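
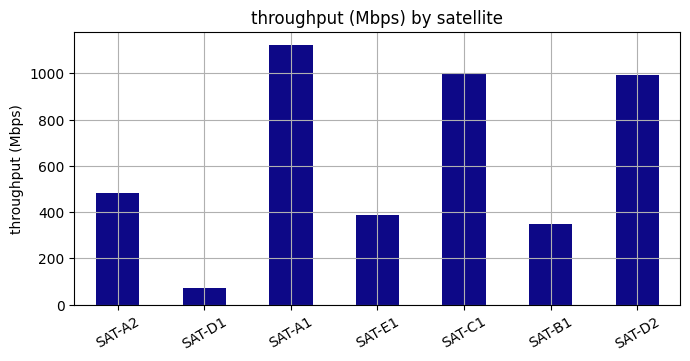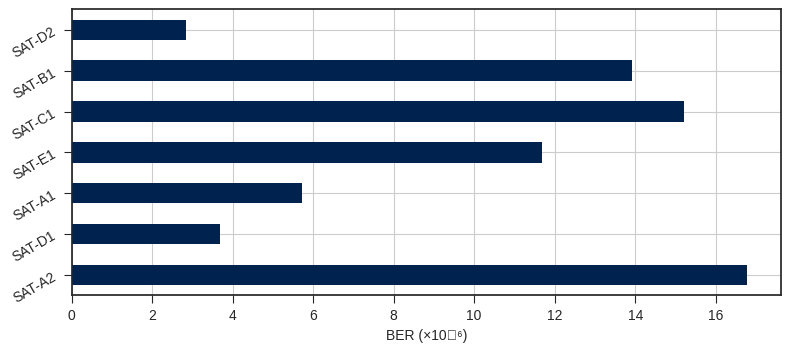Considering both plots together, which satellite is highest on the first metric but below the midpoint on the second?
SAT-A1

Chart 2 median BER (×10⁻⁶) ≈ 12; below-median satellites: SAT-D1, SAT-A1, SAT-D2. Among those, SAT-A1 has the highest throughput (Mbps) (≈ 1200).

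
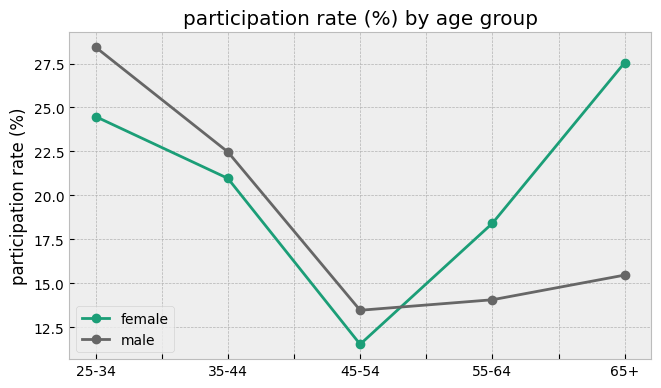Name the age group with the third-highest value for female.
35-44

Top 4 for female: 65+ ≈ 28, 25-34 ≈ 24, 35-44 ≈ 20, 55-64 ≈ 18.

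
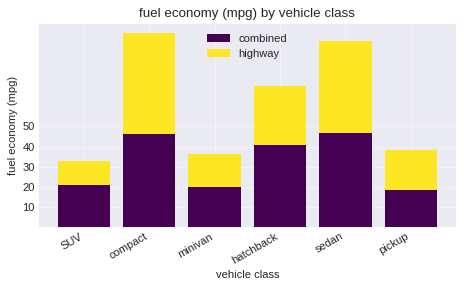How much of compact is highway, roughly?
highway top ≈ 100, bottom ≈ 50; segment ≈ 50.

≈ 50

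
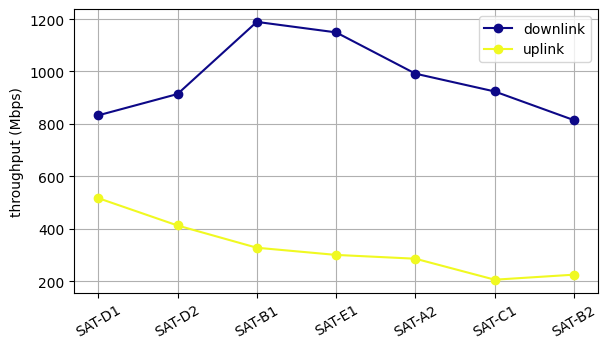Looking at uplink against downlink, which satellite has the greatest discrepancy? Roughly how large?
SAT-B1, ≈ 900 Mbps

SAT-B1: uplink ≈ 300, downlink ≈ 1200 → gap ≈ 900. Next-largest (SAT-E1) is only ≈ 800.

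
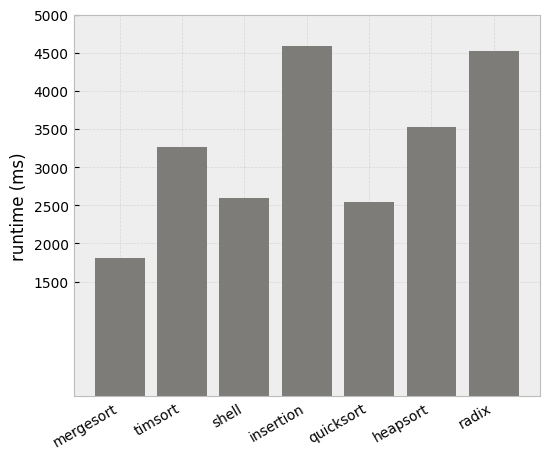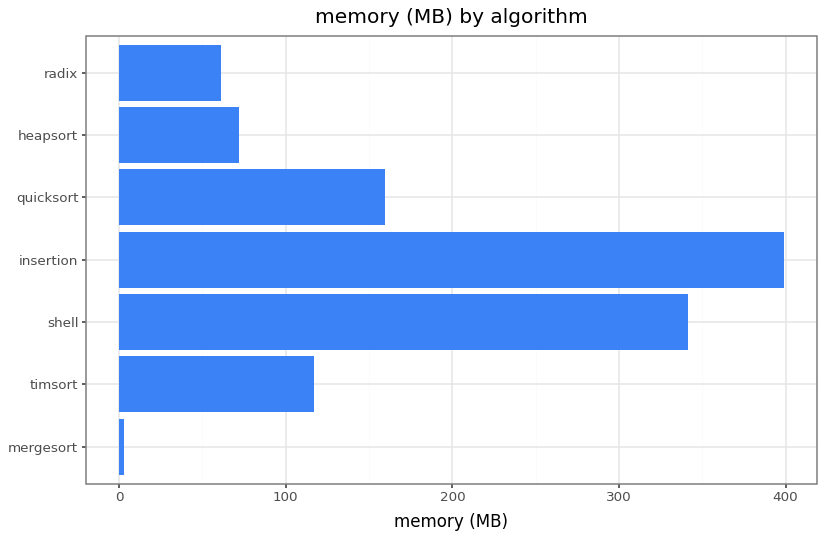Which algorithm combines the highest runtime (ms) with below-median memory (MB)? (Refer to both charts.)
radix

Chart 2 median memory (MB) ≈ 100; below-median algorithms: mergesort, heapsort, radix. Among those, radix has the highest runtime (ms) (≈ 4500).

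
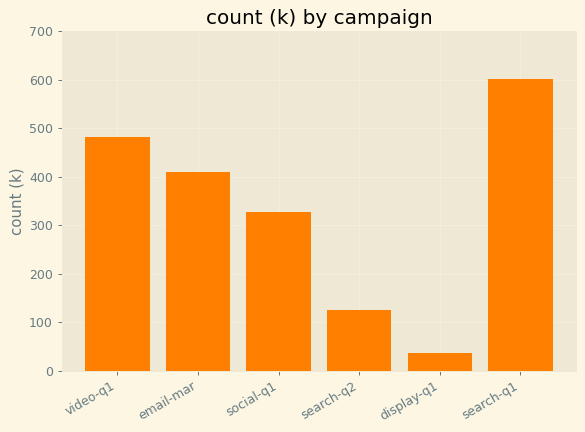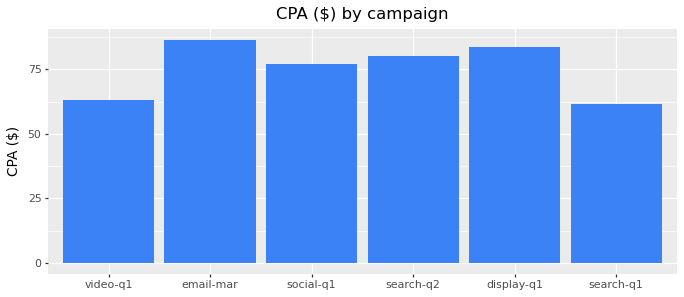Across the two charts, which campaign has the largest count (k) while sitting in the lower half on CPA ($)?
Chart 2 median CPA ($) ≈ 80; below-median campaigns: video-q1, social-q1, search-q1. Among those, search-q1 has the highest count (k) (≈ 600).

search-q1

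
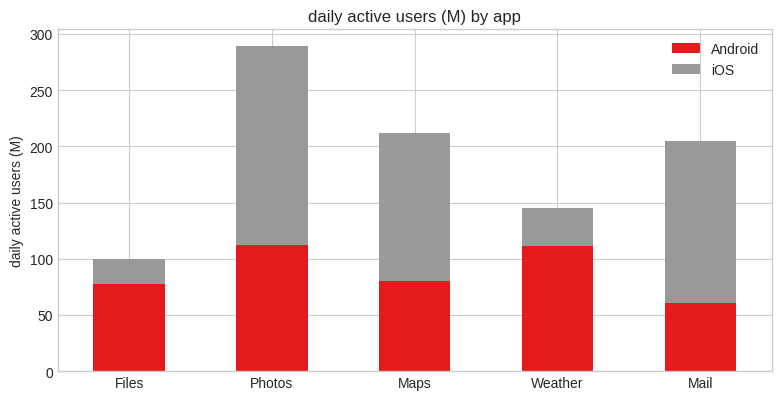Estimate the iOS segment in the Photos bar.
≈ 175

iOS top ≈ 300, bottom ≈ 125; segment ≈ 175.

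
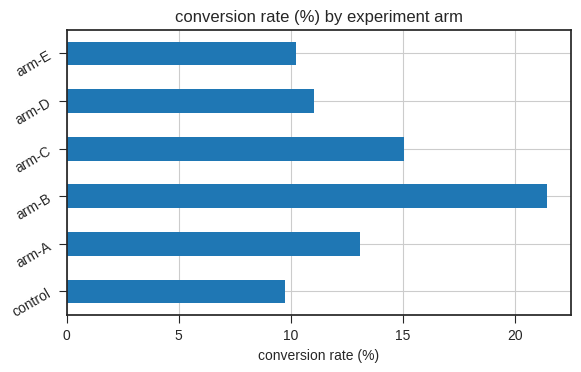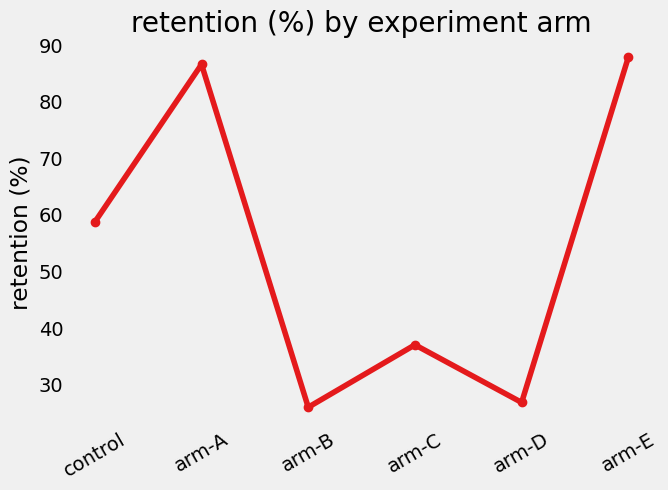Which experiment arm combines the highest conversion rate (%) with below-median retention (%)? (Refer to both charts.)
Chart 2 median retention (%) ≈ 50; below-median experiment arms: arm-B, arm-C, arm-D. Among those, arm-B has the highest conversion rate (%) (≈ 22).

arm-B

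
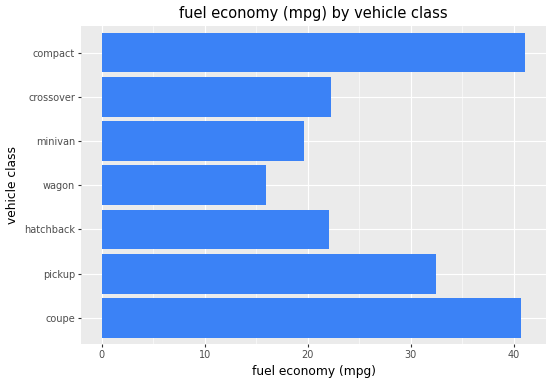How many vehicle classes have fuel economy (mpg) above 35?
2

Above 35: coupe, compact.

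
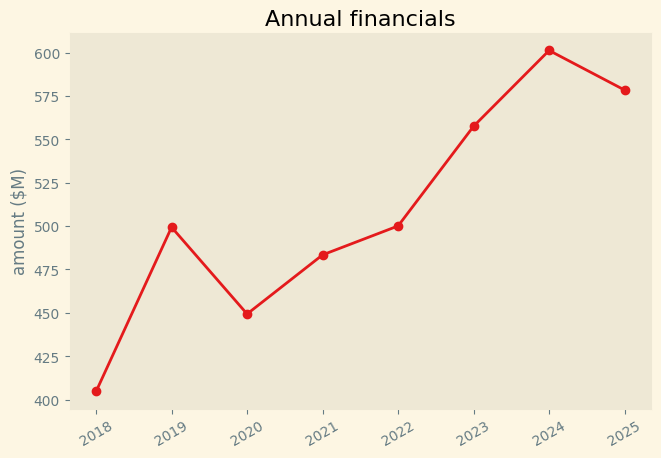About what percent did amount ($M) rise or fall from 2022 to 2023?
2022 ≈ 500, 2023 ≈ 560; (560 − 500) / 500 ≈ +12%.

≈ +12%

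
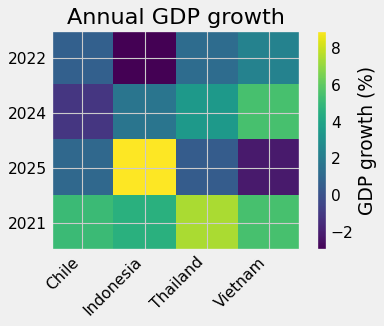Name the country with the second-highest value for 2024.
Top 3 for 2024: Vietnam ≈ 5, Thailand ≈ 3, Indonesia ≈ 2.

Thailand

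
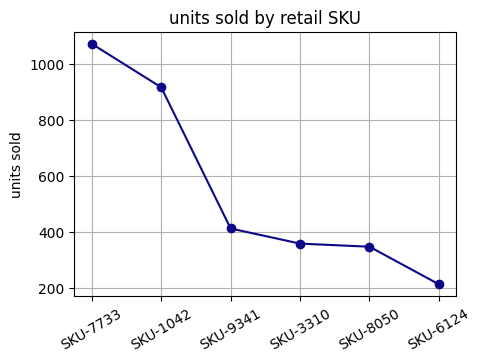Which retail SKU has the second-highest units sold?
Top 3: SKU-7733 ≈ 1100, SKU-1042 ≈ 900, SKU-9341 ≈ 400.

SKU-1042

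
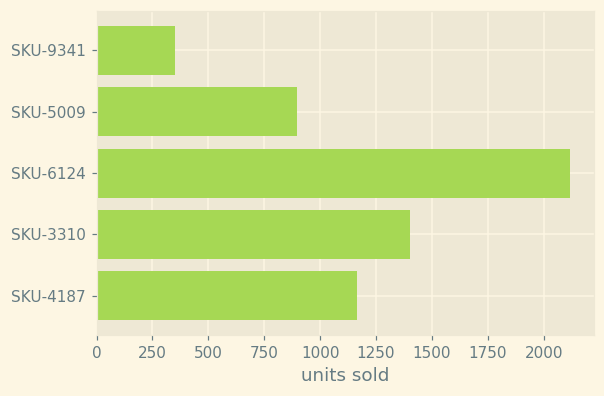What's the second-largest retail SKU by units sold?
Top 3: SKU-6124 ≈ 2200, SKU-3310 ≈ 1400, SKU-4187 ≈ 1200.

SKU-3310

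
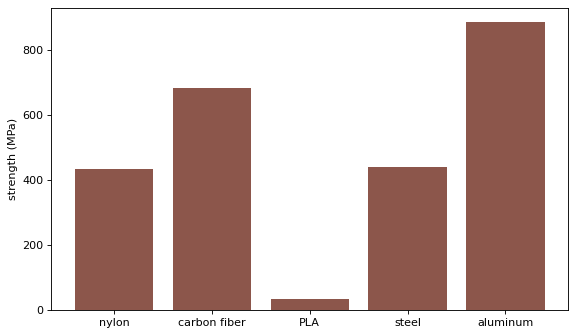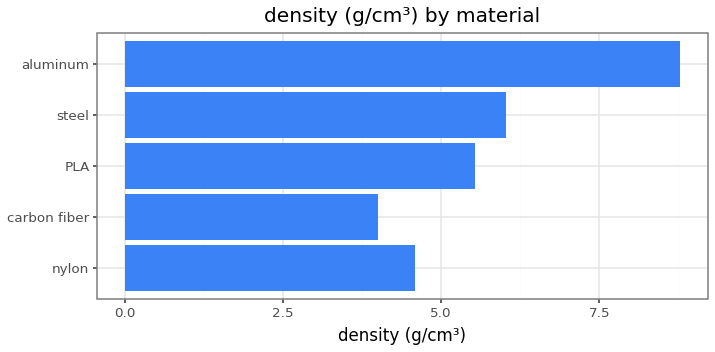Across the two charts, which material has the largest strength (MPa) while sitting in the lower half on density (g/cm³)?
carbon fiber

Chart 2 median density (g/cm³) ≈ 6; below-median materials: nylon, carbon fiber. Among those, carbon fiber has the highest strength (MPa) (≈ 700).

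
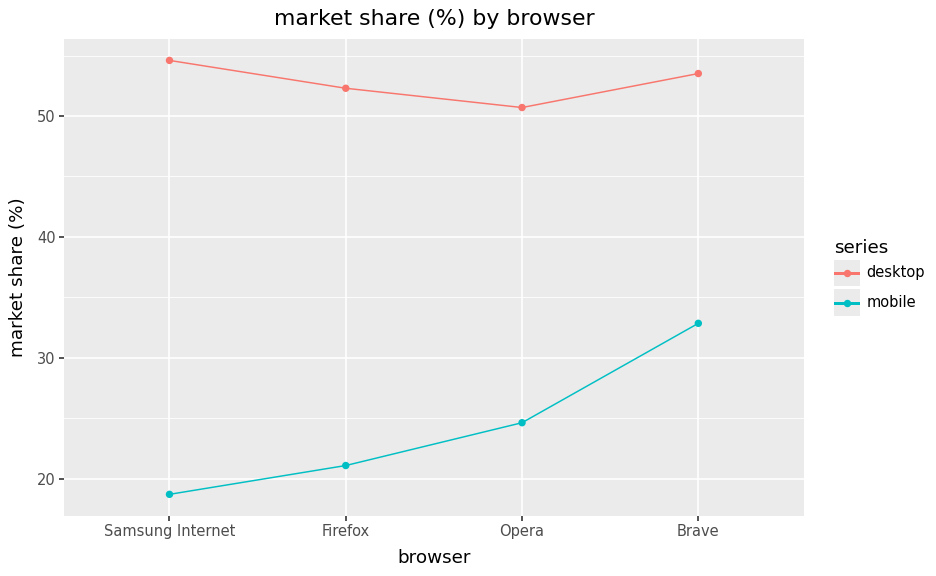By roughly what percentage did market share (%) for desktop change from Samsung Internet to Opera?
Samsung Internet ≈ 55, Opera ≈ 50; (50 − 55) / 55 ≈ -9.1%.

≈ -9.1%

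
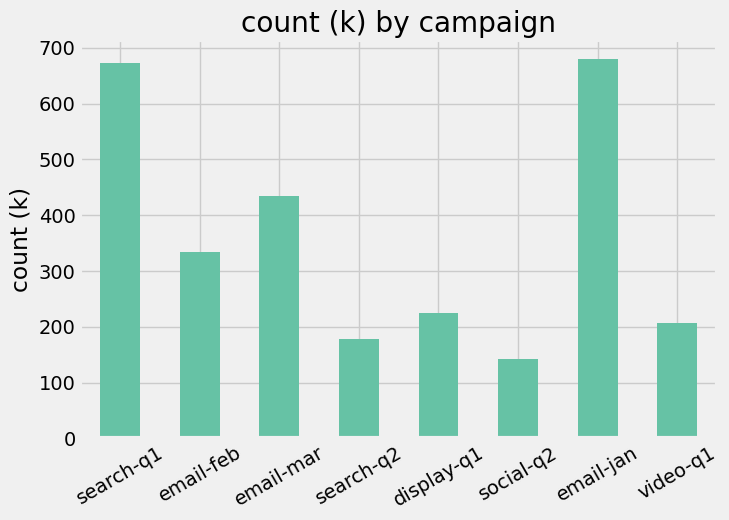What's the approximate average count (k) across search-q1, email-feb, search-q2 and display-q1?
≈ 350

(700 + 300 + 200 + 200) / 4 ≈ 350.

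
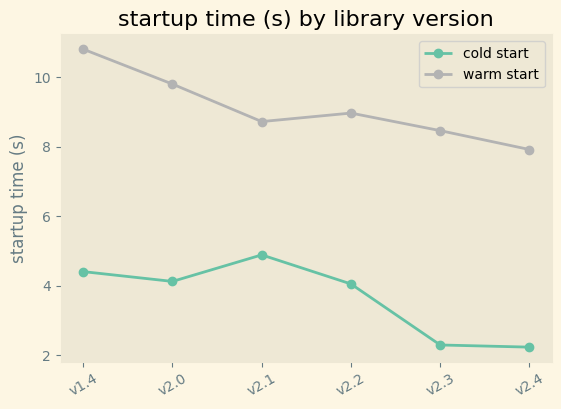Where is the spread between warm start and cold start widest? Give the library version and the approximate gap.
v1.4, ≈ 7 s

v1.4: warm start ≈ 11, cold start ≈ 4 → gap ≈ 7. Next-largest (v2.3) is only ≈ 6.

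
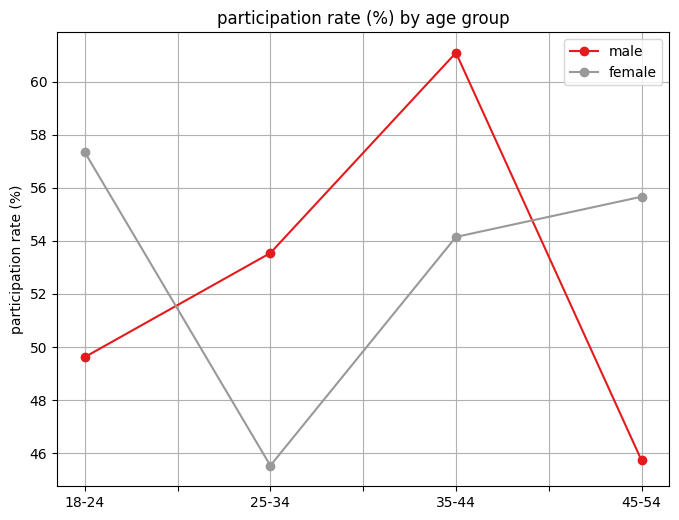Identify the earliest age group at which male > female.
25-34

18-24: male ≈ 50 vs female ≈ 58 (not yet); 25-34: male ≈ 54 vs female ≈ 46 (first crossover).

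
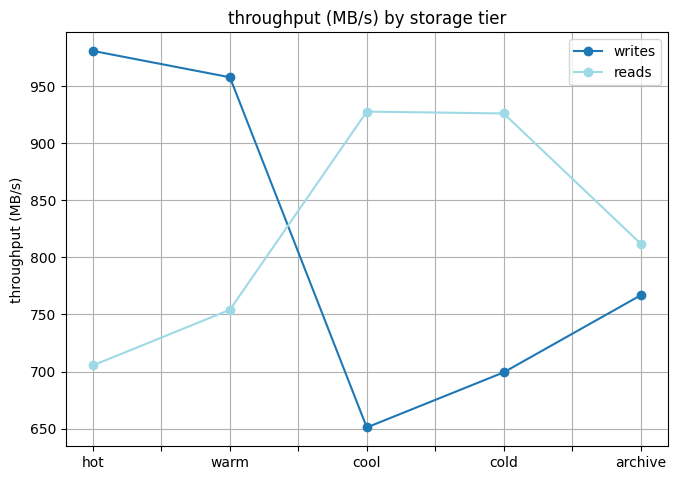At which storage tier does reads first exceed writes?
warm: reads ≈ 750 vs writes ≈ 950 (not yet); cool: reads ≈ 950 vs writes ≈ 650 (first crossover).

cool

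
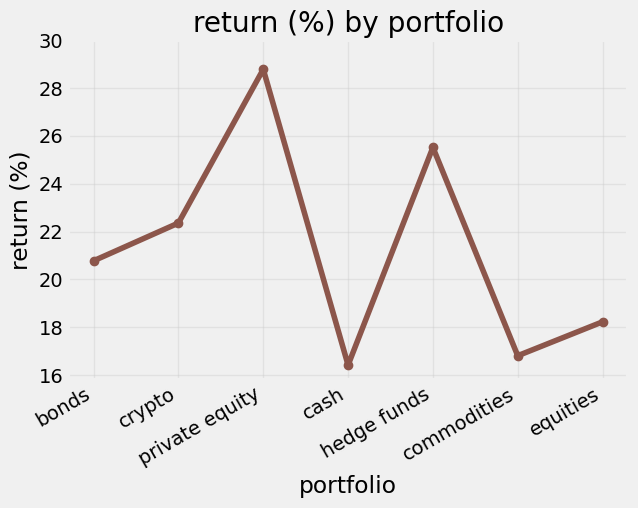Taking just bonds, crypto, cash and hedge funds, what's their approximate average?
(20 + 22 + 16 + 26) / 4 ≈ 21.

≈ 21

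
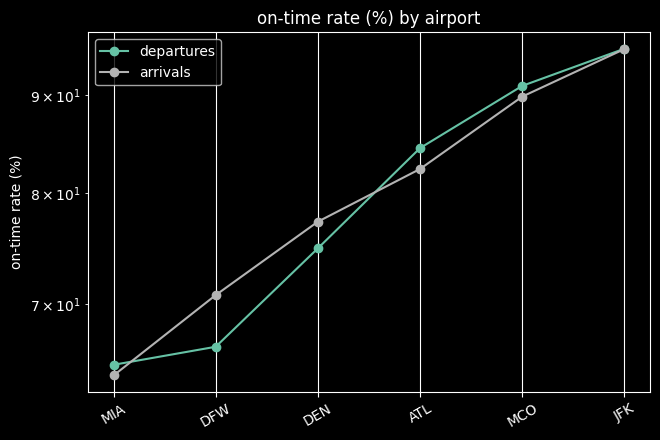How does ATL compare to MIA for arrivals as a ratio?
ATL ≈ 80, MIA ≈ 65; 80/65 ≈ 1.23.

≈ 1.23×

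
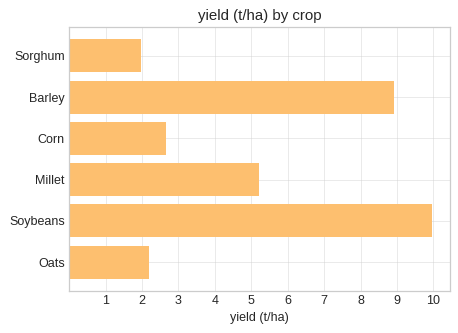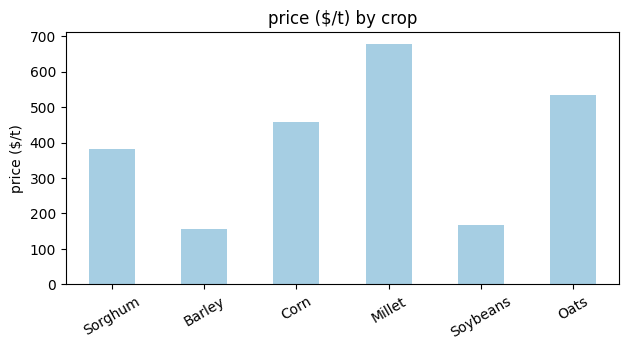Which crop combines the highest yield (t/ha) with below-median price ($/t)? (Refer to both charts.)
Soybeans

Chart 2 median price ($/t) ≈ 400; below-median crops: Sorghum, Barley, Soybeans. Among those, Soybeans has the highest yield (t/ha) (≈ 10).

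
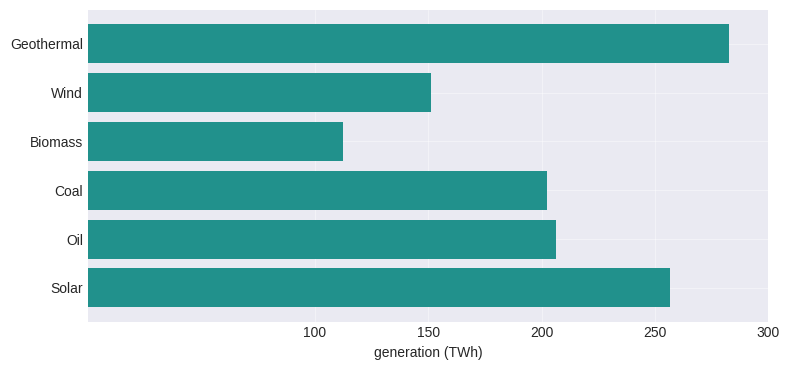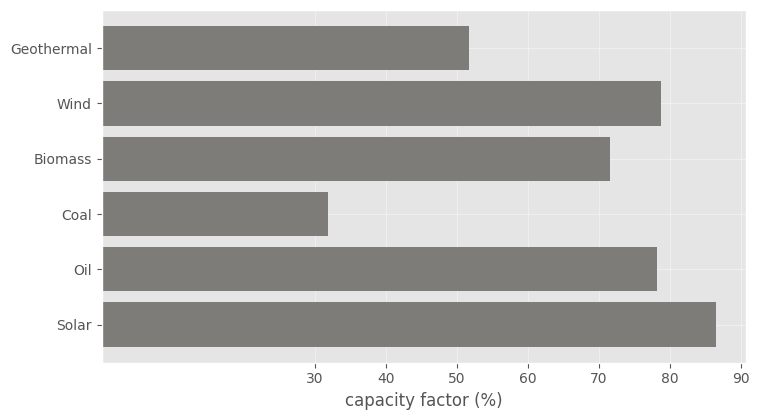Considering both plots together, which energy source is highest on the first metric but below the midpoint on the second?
Geothermal

Chart 2 median capacity factor (%) ≈ 70; below-median energy sources: Geothermal, Biomass, Coal. Among those, Geothermal has the highest generation (TWh) (≈ 300).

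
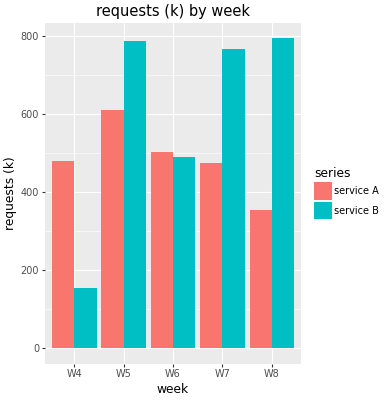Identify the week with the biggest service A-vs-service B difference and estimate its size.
W8, ≈ 400 k

W8: service A ≈ 400, service B ≈ 800 → gap ≈ 400. Next-largest (W4) is only ≈ 300.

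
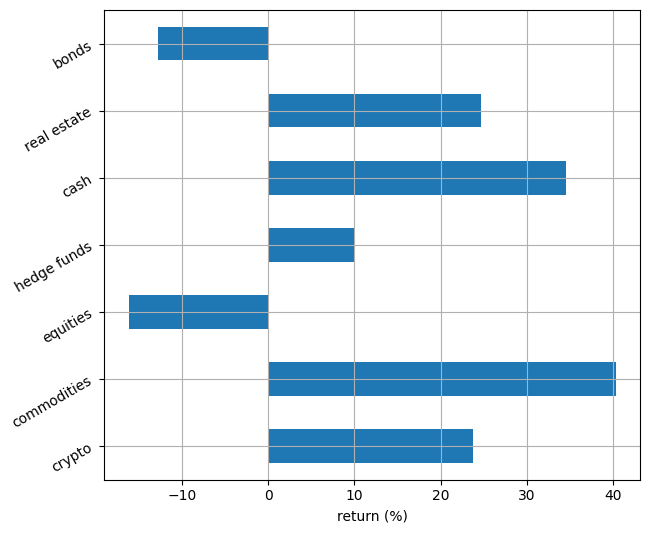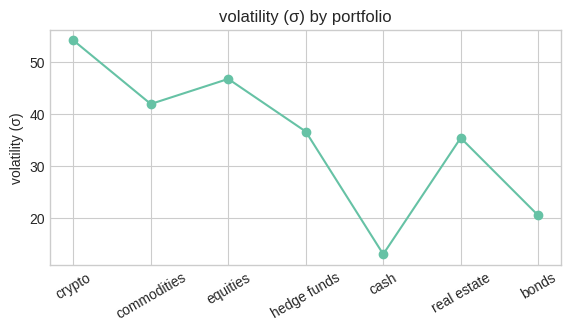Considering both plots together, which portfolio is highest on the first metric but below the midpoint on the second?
Chart 2 median volatility (σ) ≈ 35; below-median portfolios: cash, real estate, bonds. Among those, cash has the highest return (%) (≈ 35).

cash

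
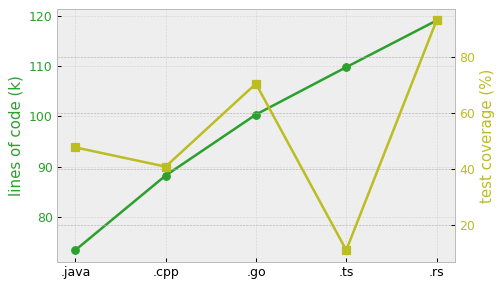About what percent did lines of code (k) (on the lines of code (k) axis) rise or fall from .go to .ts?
.go ≈ 100, .ts ≈ 110; (110 − 100) / 100 ≈ +10%.

≈ +10%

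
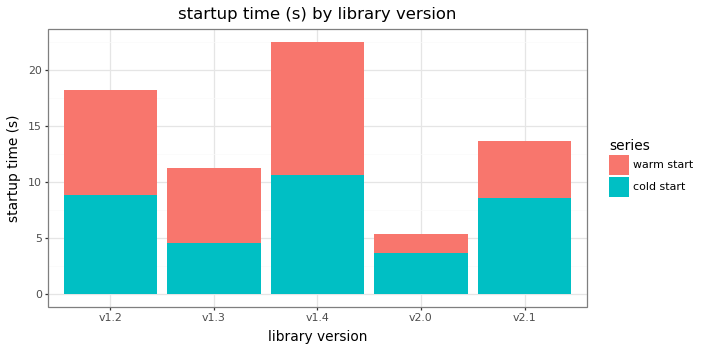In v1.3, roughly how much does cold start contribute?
≈ 4

cold start top ≈ 4, bottom ≈ 0; segment ≈ 4.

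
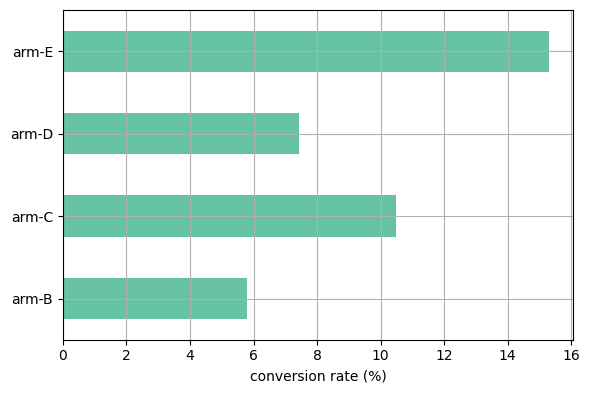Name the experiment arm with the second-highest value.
Top 3: arm-E ≈ 16, arm-C ≈ 10, arm-D ≈ 8.

arm-C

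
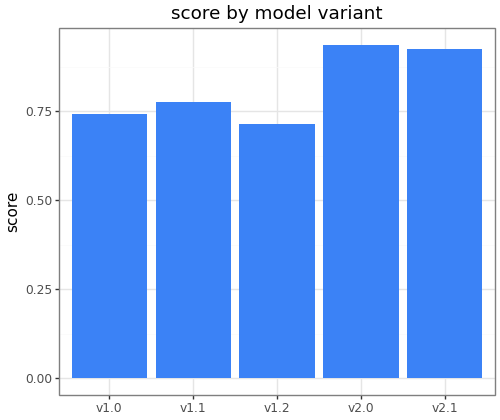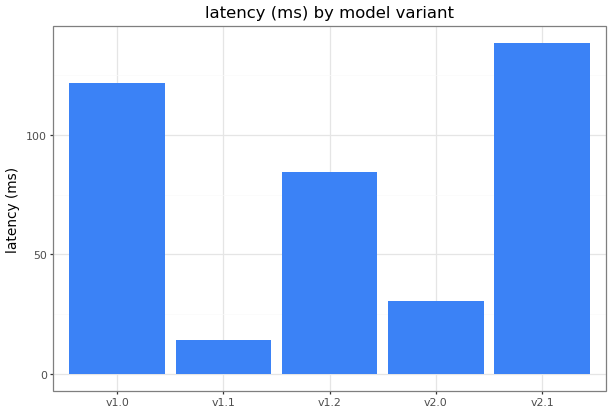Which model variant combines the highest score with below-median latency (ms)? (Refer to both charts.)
v2.0

Chart 2 median latency (ms) ≈ 80; below-median model variants: v1.1, v2.0. Among those, v2.0 has the highest score (≈ 0.9).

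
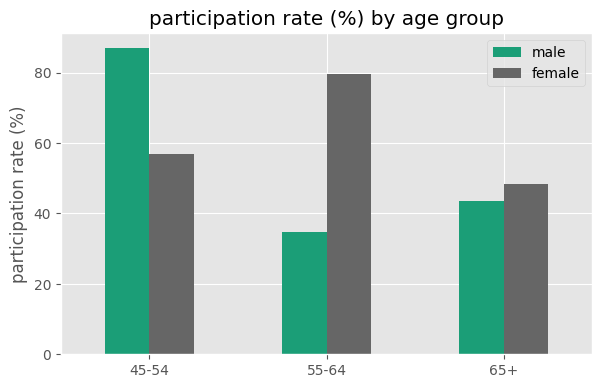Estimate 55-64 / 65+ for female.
55-64 ≈ 80, 65+ ≈ 50; 80/50 ≈ 1.6.

≈ 1.6×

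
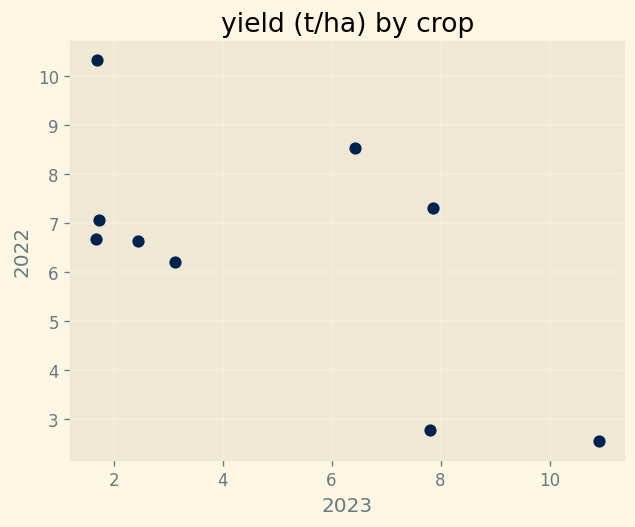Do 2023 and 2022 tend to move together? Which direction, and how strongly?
Points are negatively correlated; moderate (|r| ≈ 0.6).

negative, moderate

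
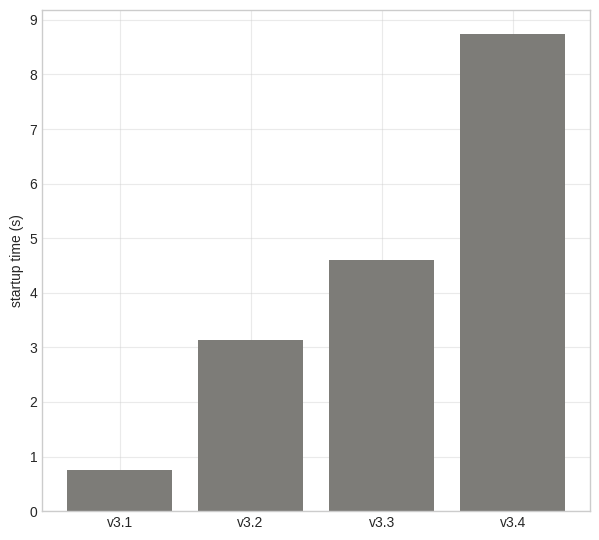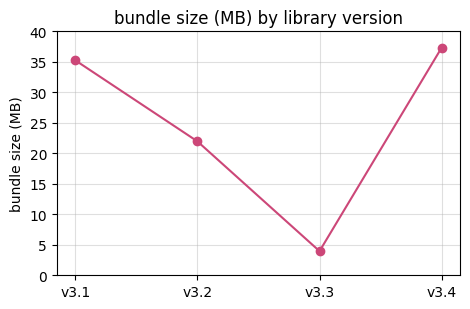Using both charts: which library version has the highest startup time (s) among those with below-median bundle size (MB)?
v3.3

Chart 2 median bundle size (MB) ≈ 30; below-median library versions: v3.2, v3.3. Among those, v3.3 has the highest startup time (s) (≈ 5).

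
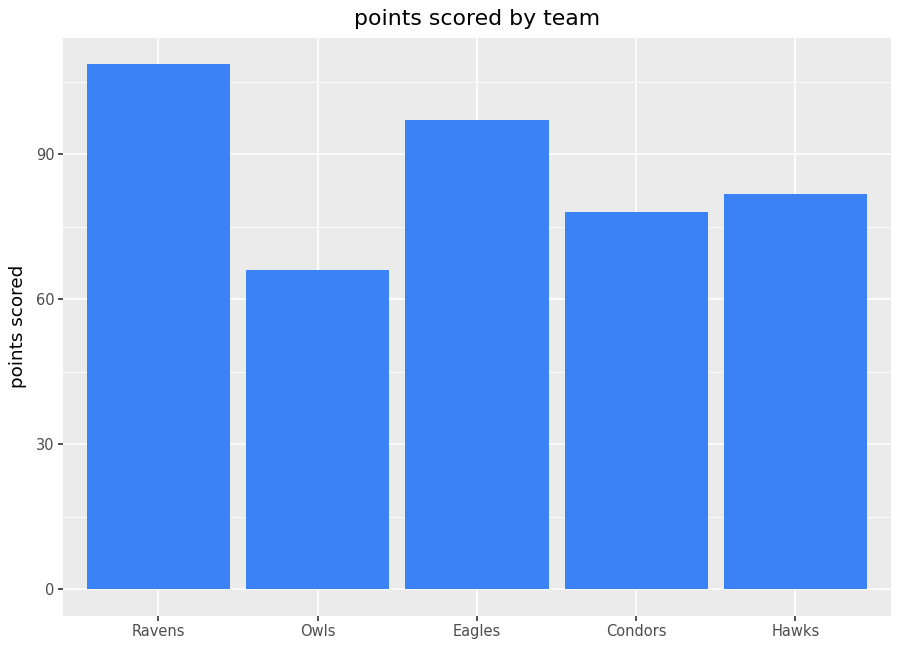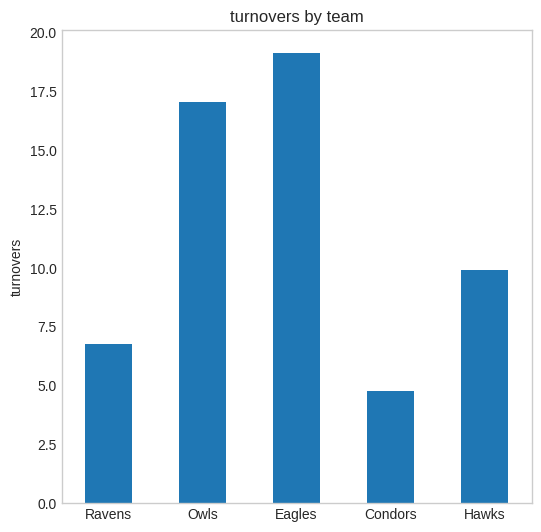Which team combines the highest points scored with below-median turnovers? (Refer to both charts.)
Chart 2 median turnovers ≈ 10; below-median teams: Ravens, Condors. Among those, Ravens has the highest points scored (≈ 110).

Ravens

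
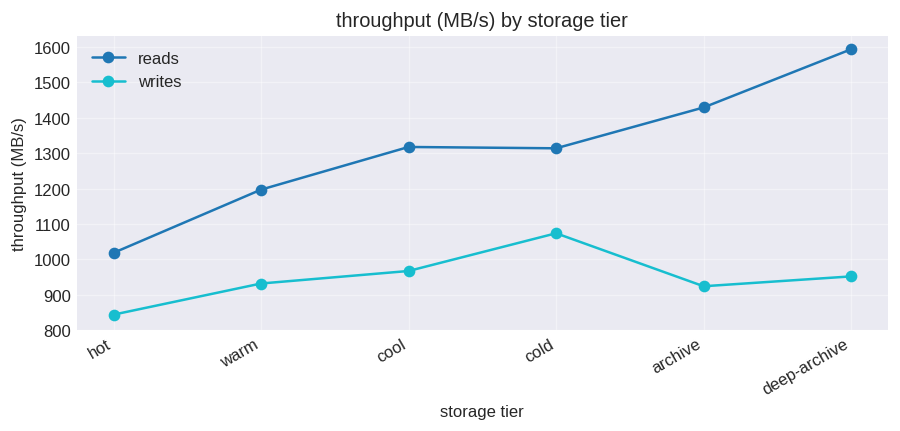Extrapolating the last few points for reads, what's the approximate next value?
≈ 1750

Last three: 1300, 1400, 1600 → slope ≈ 150/step → next ≈ 1750.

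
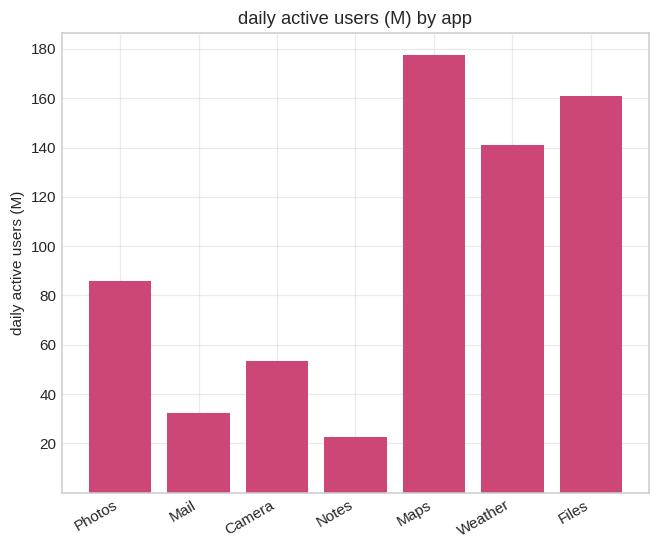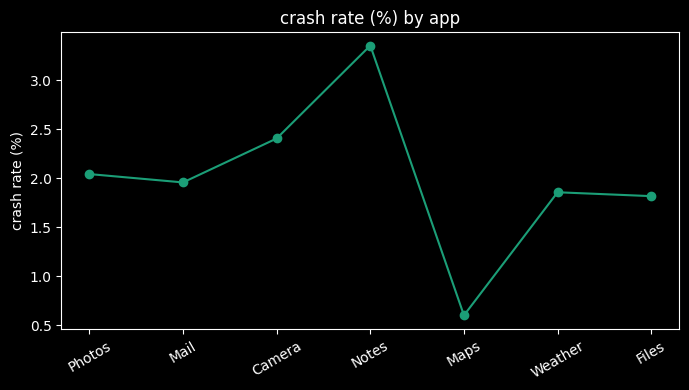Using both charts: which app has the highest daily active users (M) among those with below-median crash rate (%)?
Maps

Chart 2 median crash rate (%) ≈ 2; below-median apps: Maps, Weather, Files. Among those, Maps has the highest daily active users (M) (≈ 180).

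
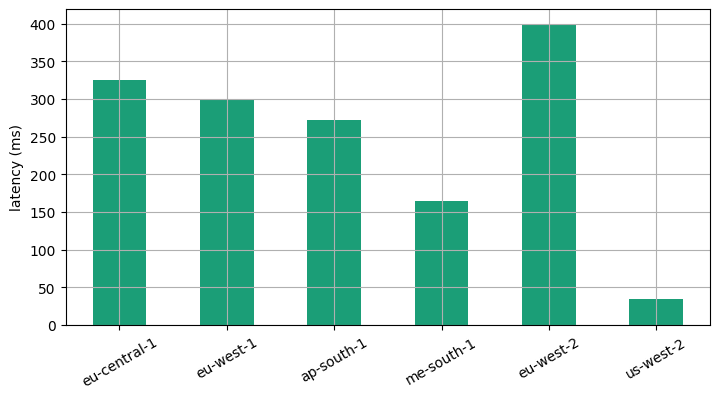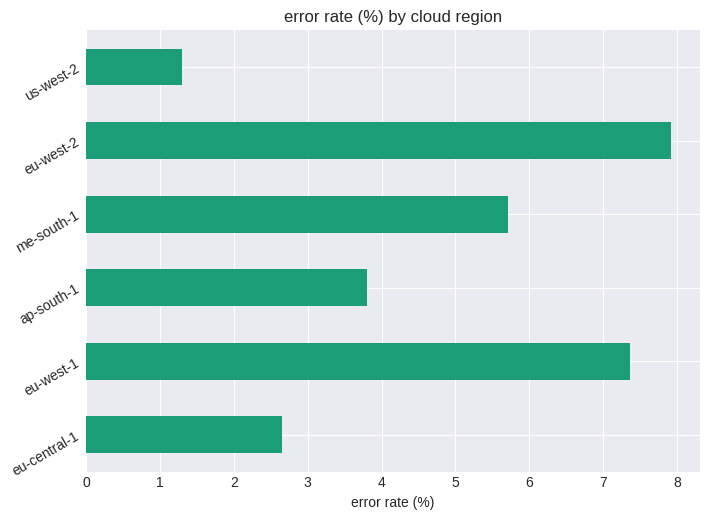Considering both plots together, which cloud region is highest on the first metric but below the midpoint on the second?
eu-central-1

Chart 2 median error rate (%) ≈ 5; below-median cloud regions: eu-central-1, ap-south-1, us-west-2. Among those, eu-central-1 has the highest latency (ms) (≈ 300).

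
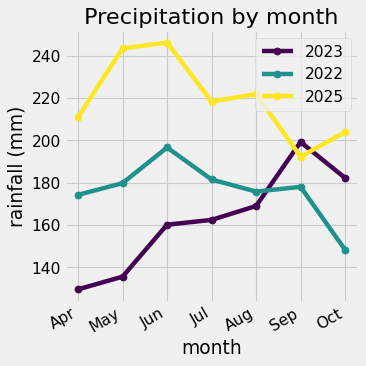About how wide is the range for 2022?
Max Jun ≈ 200, min Oct ≈ 150; range ≈ 50.

≈ 50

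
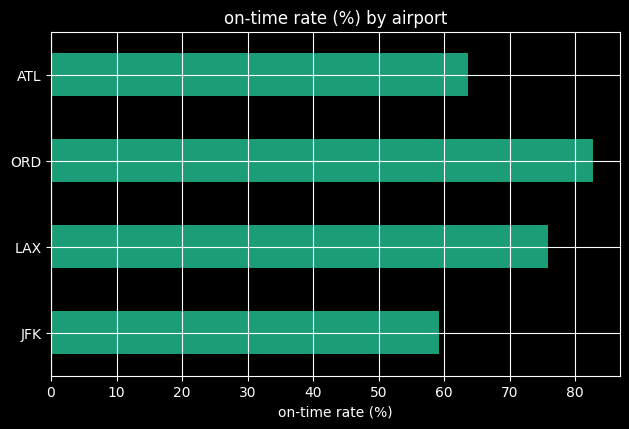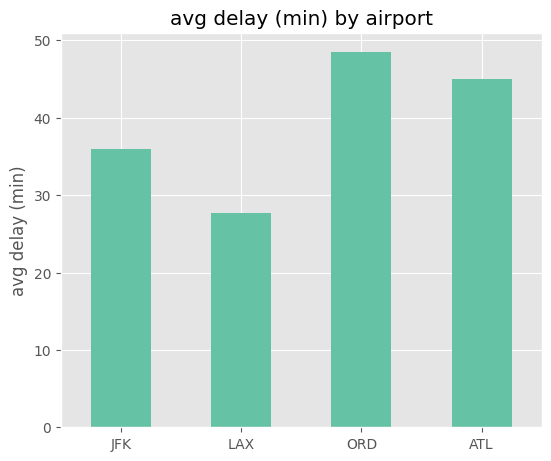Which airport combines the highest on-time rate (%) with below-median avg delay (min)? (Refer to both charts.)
LAX

Chart 2 median avg delay (min) ≈ 40; below-median airports: JFK, LAX. Among those, LAX has the highest on-time rate (%) (≈ 80).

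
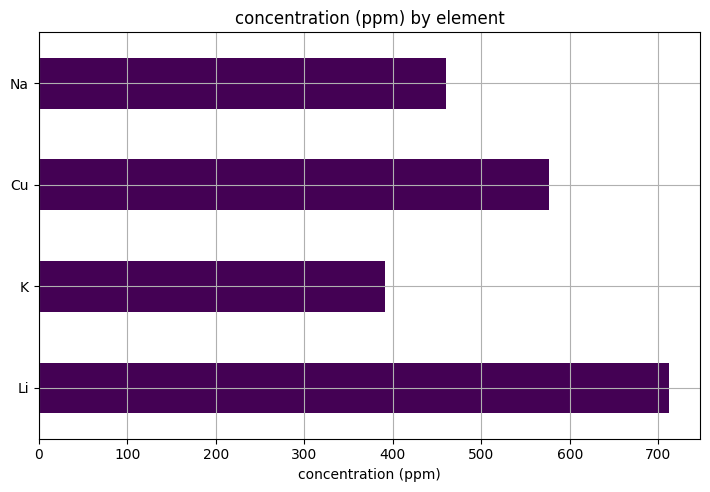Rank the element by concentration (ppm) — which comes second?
Top 3: Li ≈ 700, Cu ≈ 600, Na ≈ 500.

Cu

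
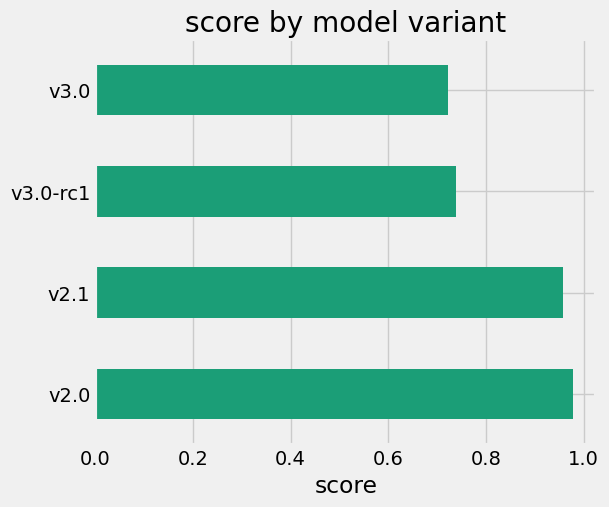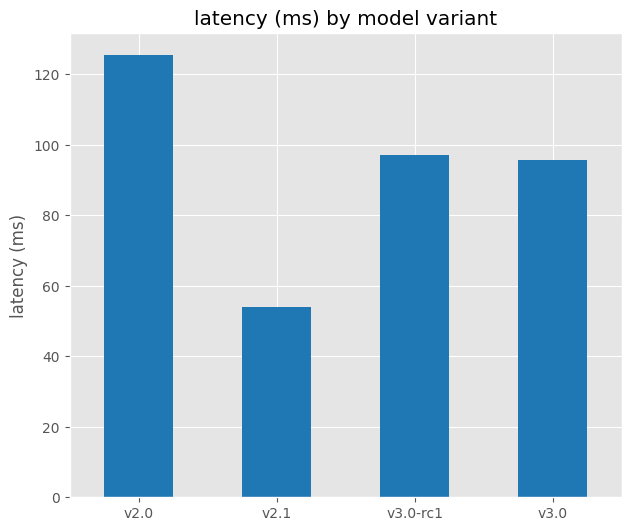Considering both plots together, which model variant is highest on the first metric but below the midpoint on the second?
Chart 2 median latency (ms) ≈ 100; below-median model variants: v2.1, v3.0. Among those, v2.1 has the highest score (≈ 1).

v2.1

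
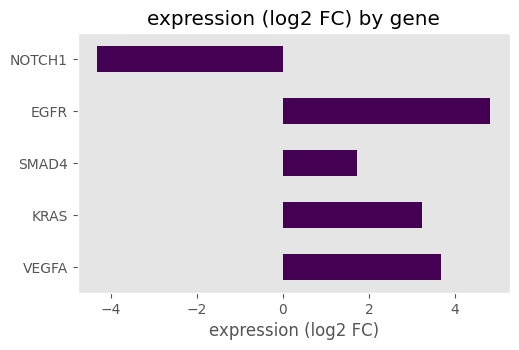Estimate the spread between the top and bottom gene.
Max EGFR ≈ 5, min NOTCH1 ≈ -4; range ≈ 9.

≈ 9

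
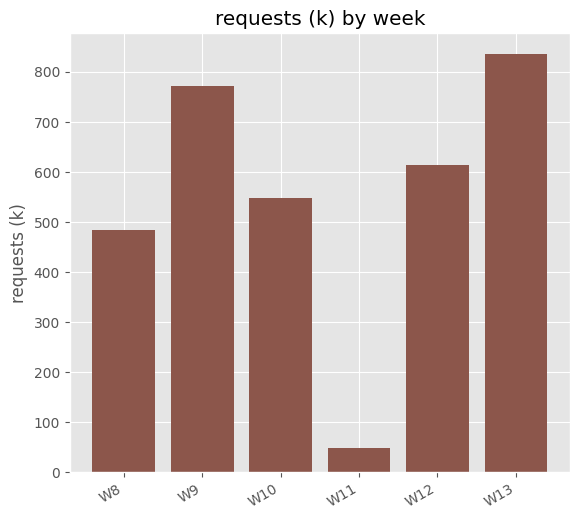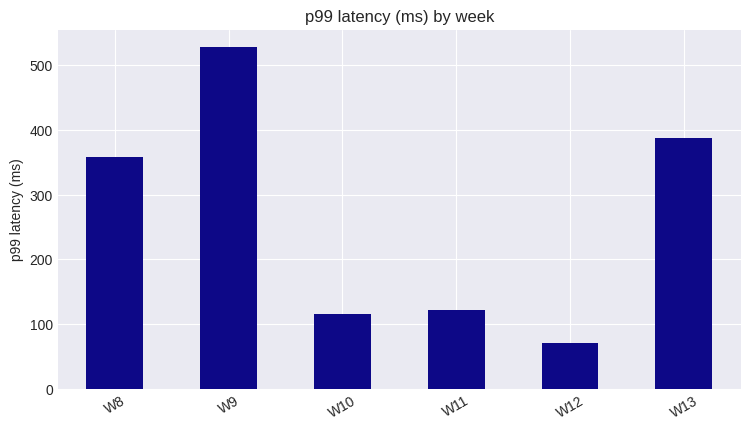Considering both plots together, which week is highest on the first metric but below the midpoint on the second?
Chart 2 median p99 latency (ms) ≈ 250; below-median weeks: W10, W11, W12. Among those, W12 has the highest requests (k) (≈ 600).

W12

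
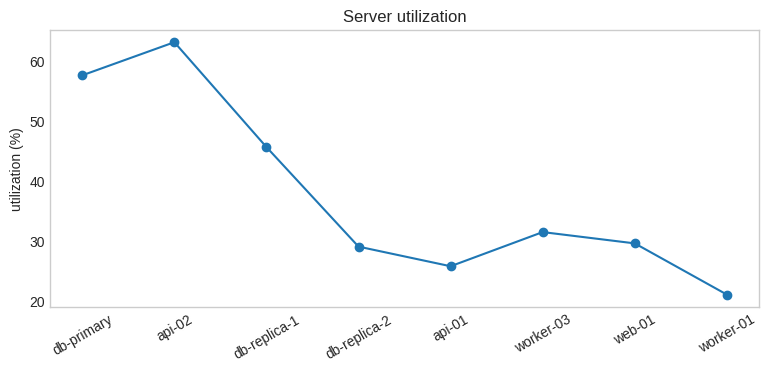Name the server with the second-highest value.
Top 3: api-02 ≈ 65, db-primary ≈ 60, db-replica-1 ≈ 45.

db-primary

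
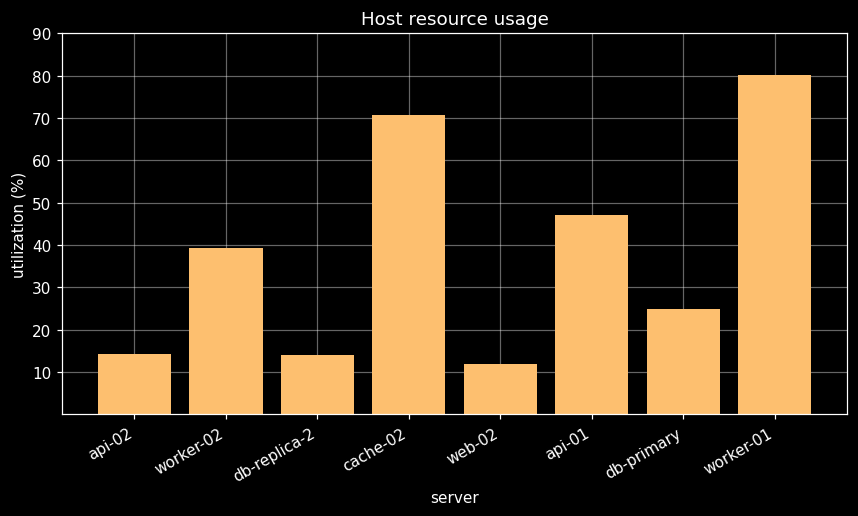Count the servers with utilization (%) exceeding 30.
4

Above 30: worker-02, cache-02, api-01, worker-01.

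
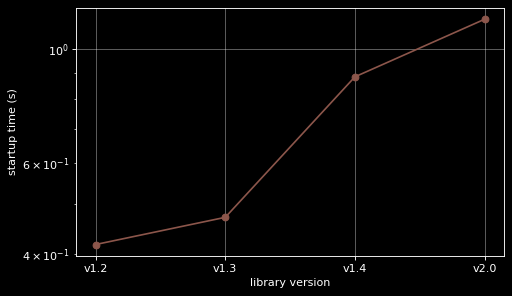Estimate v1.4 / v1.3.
v1.4 ≈ 0.9, v1.3 ≈ 0.5; 0.9/0.5 ≈ 1.8.

≈ 1.8×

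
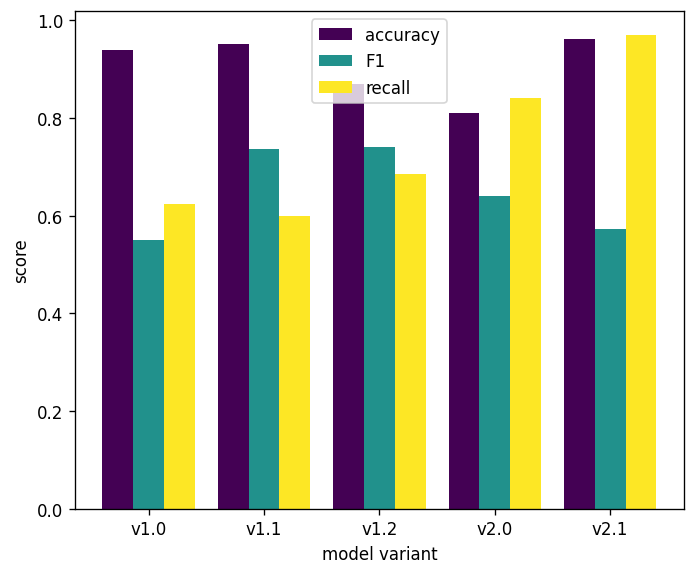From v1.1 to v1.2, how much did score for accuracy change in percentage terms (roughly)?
v1.1 ≈ 1.0, v1.2 ≈ 0.9; (0.9 − 1.0) / 1.0 ≈ -10%.

≈ -10%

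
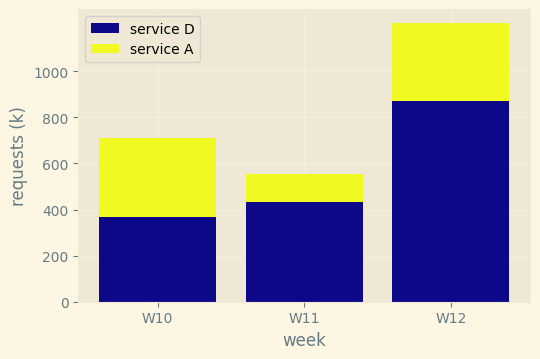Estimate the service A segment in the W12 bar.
service A top ≈ 1200, bottom ≈ 800; segment ≈ 400.

≈ 400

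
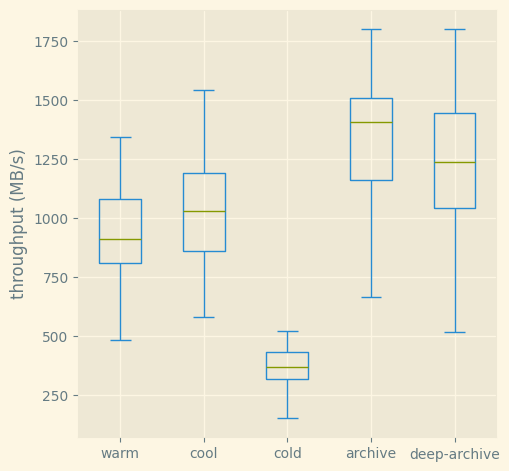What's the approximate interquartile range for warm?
Q3 ≈ 1100, Q1 ≈ 800; IQR ≈ 300.

≈ 300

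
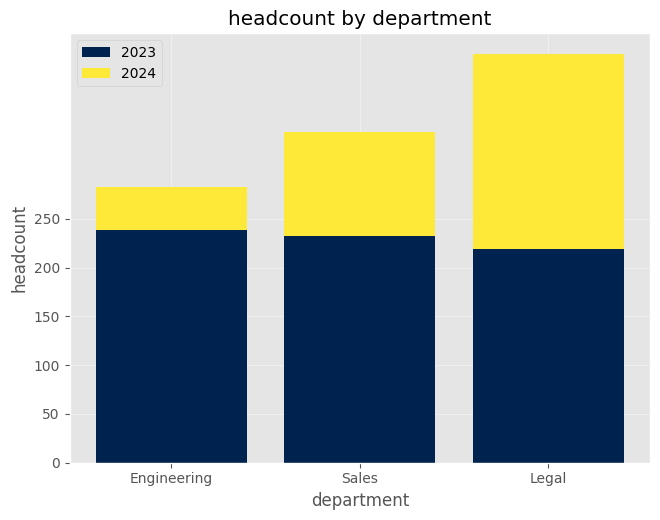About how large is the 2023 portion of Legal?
≈ 200

2023 top ≈ 200, bottom ≈ 0; segment ≈ 200.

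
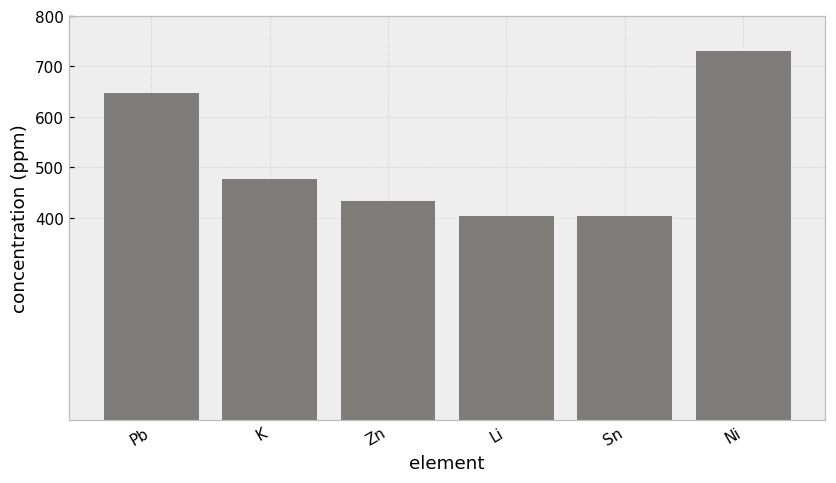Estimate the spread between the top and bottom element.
Max Ni ≈ 700, min Sn ≈ 400; range ≈ 300.

≈ 300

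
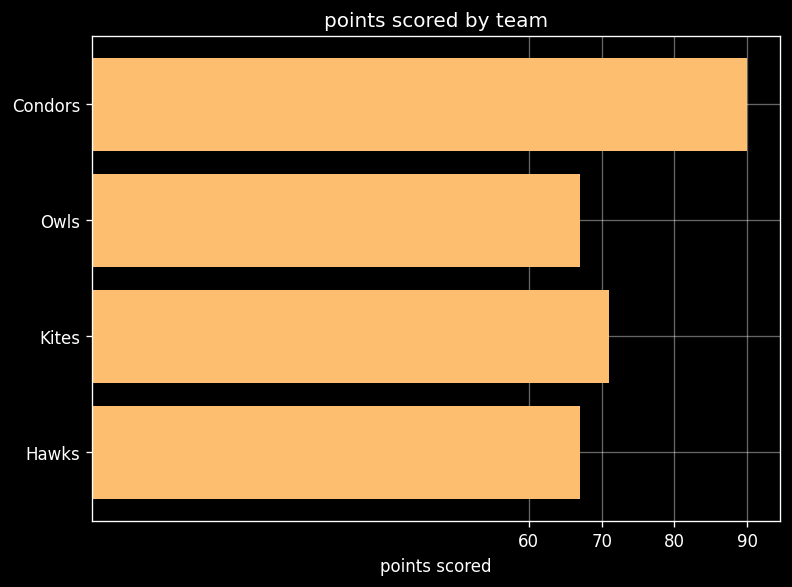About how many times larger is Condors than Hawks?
≈ 1.29×

Condors ≈ 90, Hawks ≈ 70; 90/70 ≈ 1.29.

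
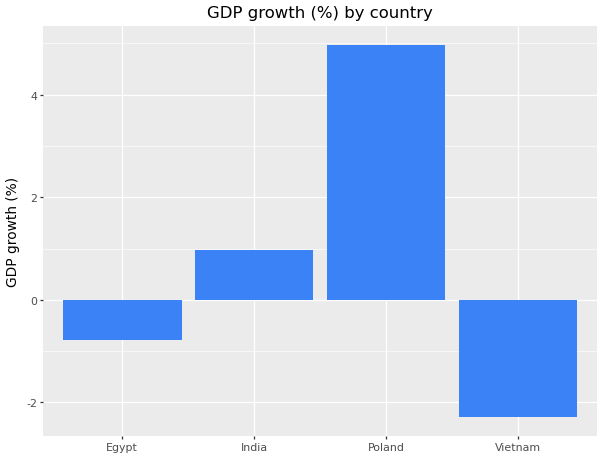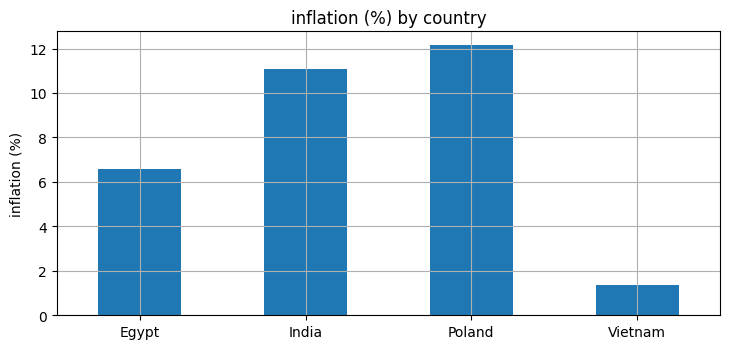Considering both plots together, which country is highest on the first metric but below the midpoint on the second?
Egypt

Chart 2 median inflation (%) ≈ 8; below-median countries: Egypt, Vietnam. Among those, Egypt has the highest GDP growth (%) (≈ -1).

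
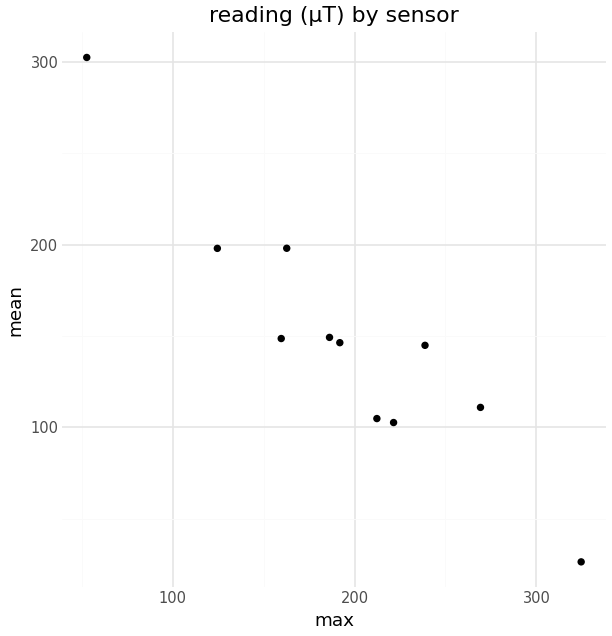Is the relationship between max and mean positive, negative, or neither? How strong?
Points are negatively correlated; strong (|r| ≈ 0.9).

negative, strong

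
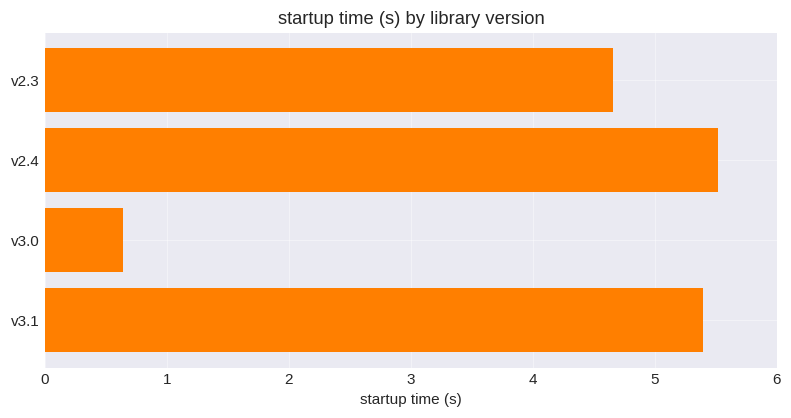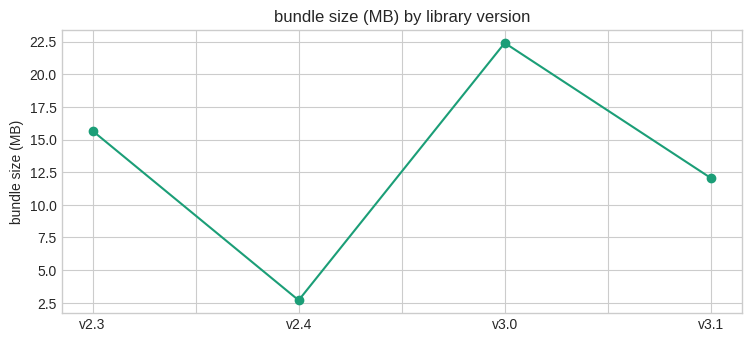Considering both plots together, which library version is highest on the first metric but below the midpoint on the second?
v2.4

Chart 2 median bundle size (MB) ≈ 15; below-median library versions: v2.4, v3.1. Among those, v2.4 has the highest startup time (s) (≈ 6).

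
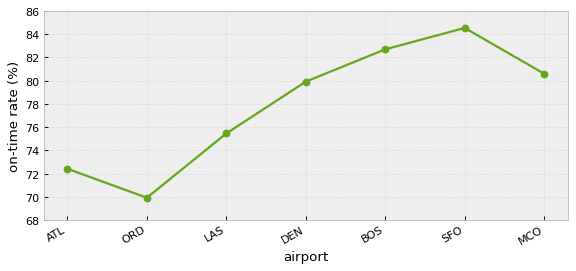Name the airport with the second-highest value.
BOS

Top 3: SFO ≈ 84, BOS ≈ 82, MCO ≈ 80.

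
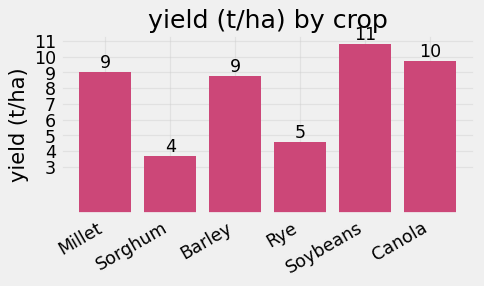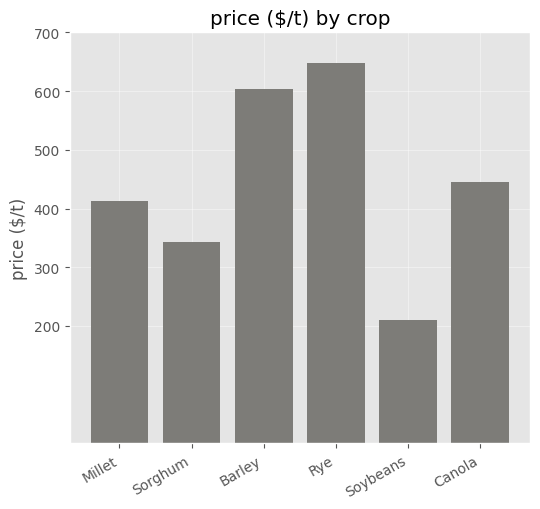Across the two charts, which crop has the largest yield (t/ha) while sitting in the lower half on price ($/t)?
Chart 2 median price ($/t) ≈ 400; below-median crops: Millet, Sorghum, Soybeans. Among those, Soybeans has the highest yield (t/ha) (≈ 11).

Soybeans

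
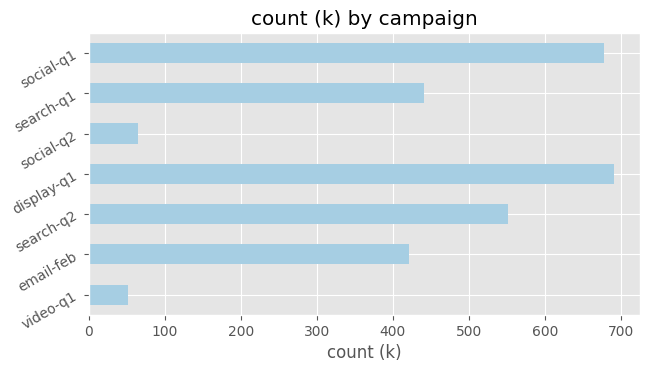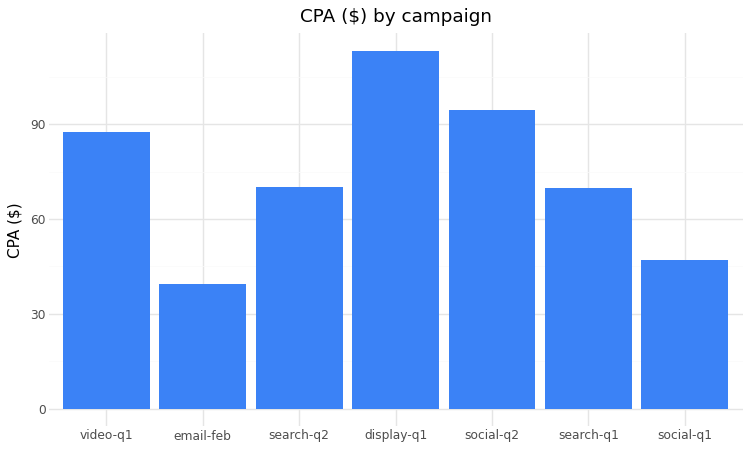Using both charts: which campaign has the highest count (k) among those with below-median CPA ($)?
social-q1

Chart 2 median CPA ($) ≈ 80; below-median campaigns: email-feb, search-q1, social-q1. Among those, social-q1 has the highest count (k) (≈ 700).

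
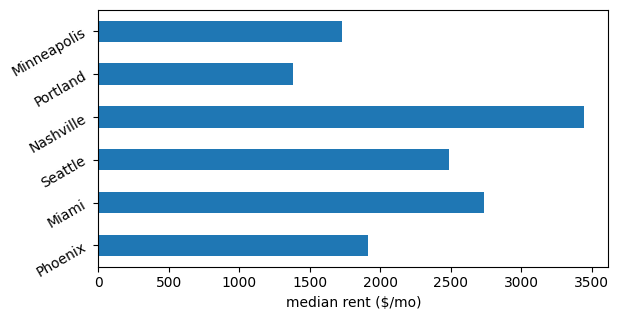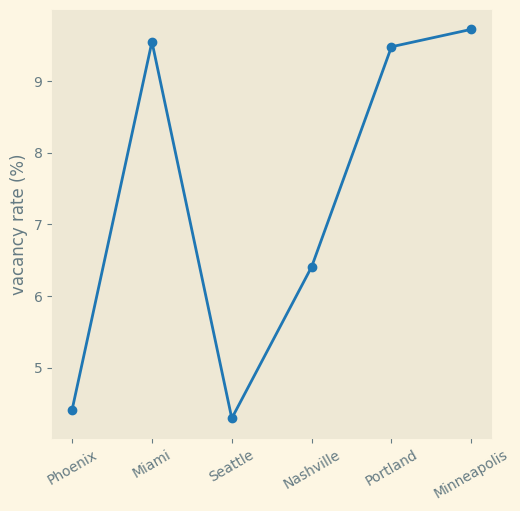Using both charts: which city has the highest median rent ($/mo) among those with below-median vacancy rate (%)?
Nashville

Chart 2 median vacancy rate (%) ≈ 8; below-median cities: Phoenix, Seattle, Nashville. Among those, Nashville has the highest median rent ($/mo) (≈ 3500).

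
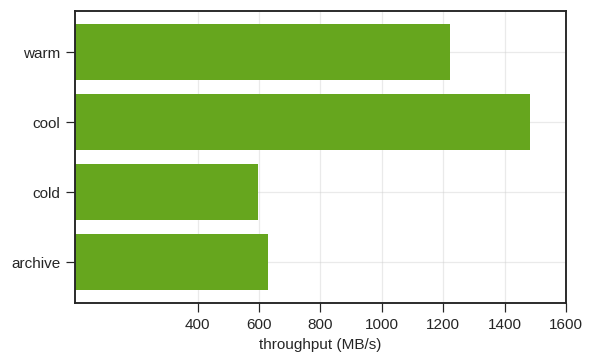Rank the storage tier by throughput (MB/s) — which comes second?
warm

Top 3: cool ≈ 1400, warm ≈ 1200, archive ≈ 600.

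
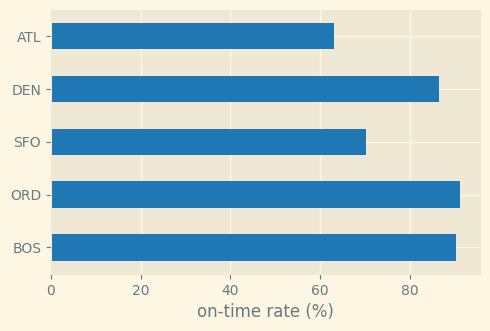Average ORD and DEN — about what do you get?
≈ 90

(90 + 90) / 2 ≈ 90.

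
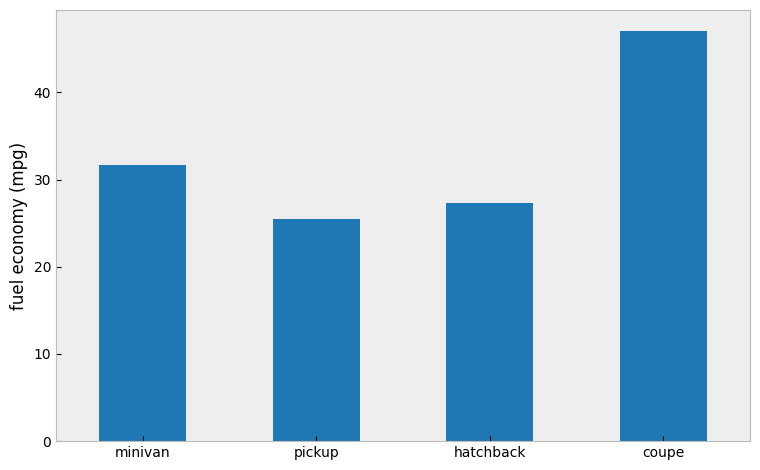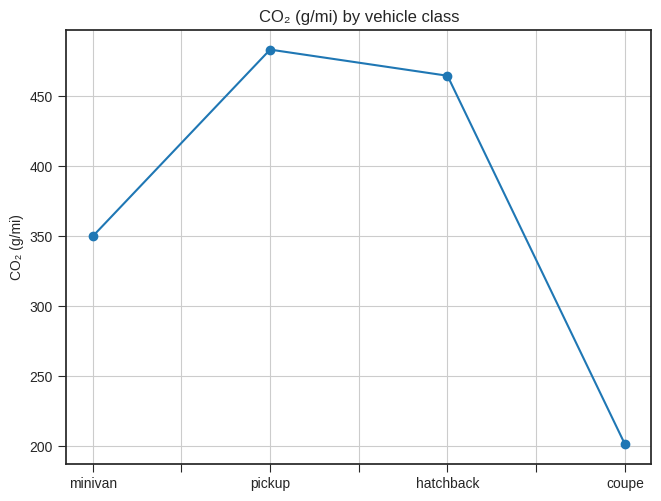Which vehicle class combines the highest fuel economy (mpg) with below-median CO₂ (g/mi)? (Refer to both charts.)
coupe

Chart 2 median CO₂ (g/mi) ≈ 400; below-median vehicle classes: minivan, coupe. Among those, coupe has the highest fuel economy (mpg) (≈ 45).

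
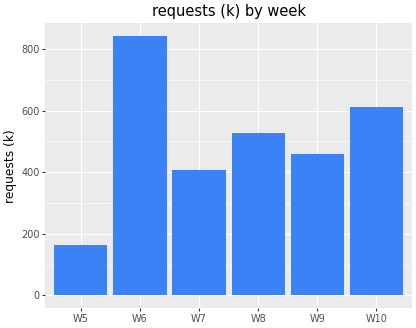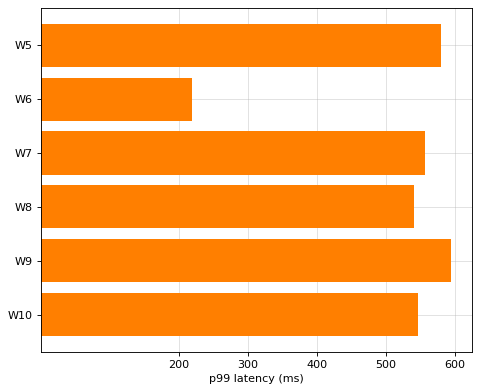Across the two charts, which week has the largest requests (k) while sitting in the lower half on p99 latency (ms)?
Chart 2 median p99 latency (ms) ≈ 600; below-median weeks: W6, W8, W10. Among those, W6 has the highest requests (k) (≈ 800).

W6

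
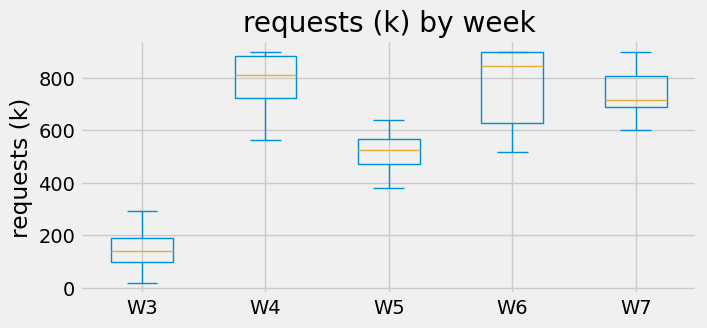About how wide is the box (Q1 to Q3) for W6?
≈ 300

Q3 ≈ 900, Q1 ≈ 600; IQR ≈ 300.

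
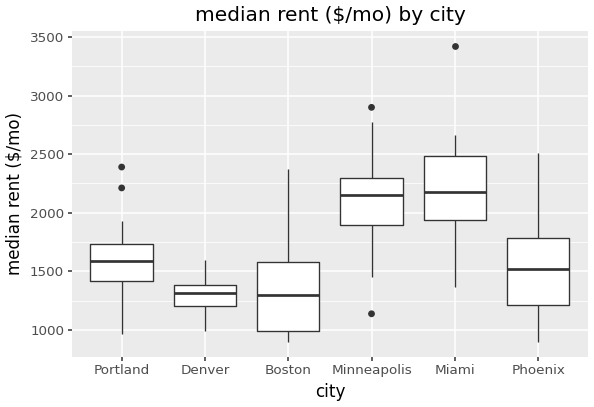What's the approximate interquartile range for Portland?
≈ 300

Q3 ≈ 1700, Q1 ≈ 1400; IQR ≈ 300.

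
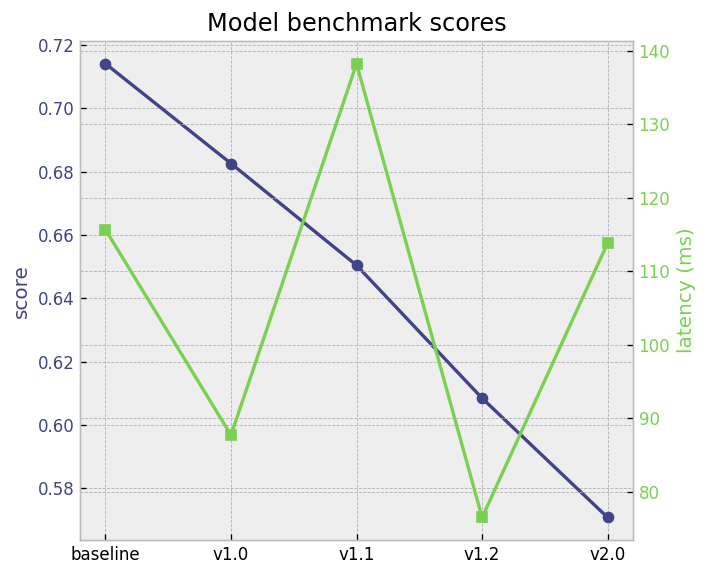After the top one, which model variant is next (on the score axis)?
v1.0

Top 3 (on the score axis): baseline ≈ 0.72, v1.0 ≈ 0.68, v1.1 ≈ 0.66.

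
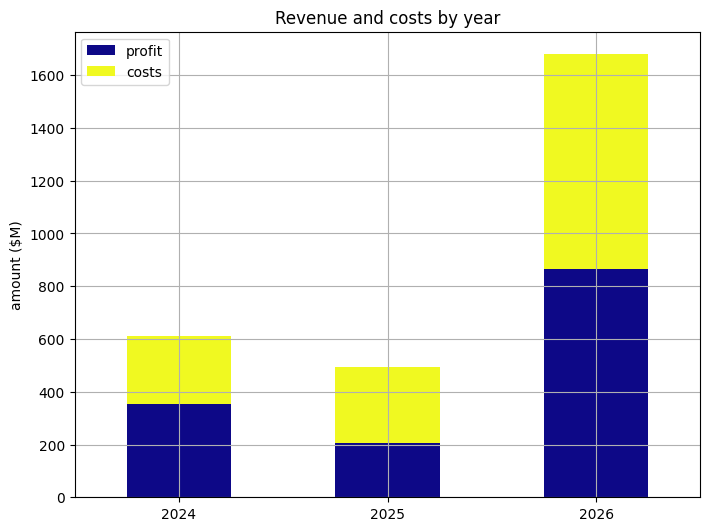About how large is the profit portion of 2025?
profit top ≈ 200, bottom ≈ 0; segment ≈ 200.

≈ 200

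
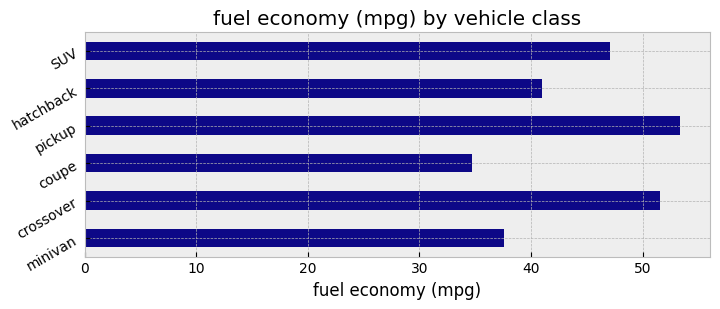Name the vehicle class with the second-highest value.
Top 3: pickup ≈ 55, crossover ≈ 50, SUV ≈ 45.

crossover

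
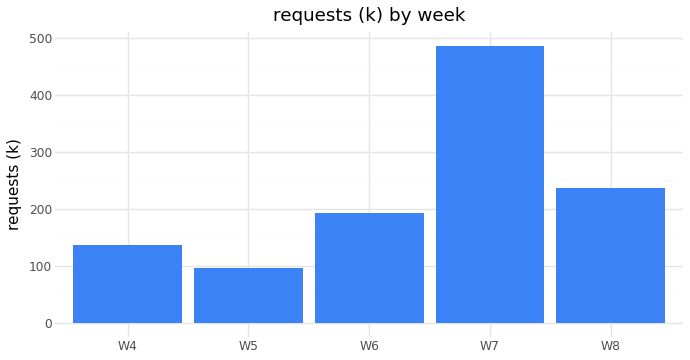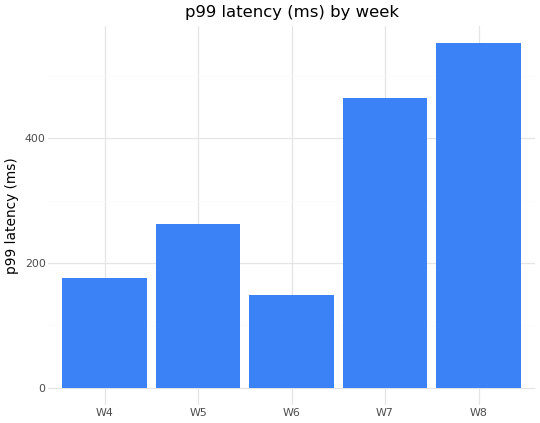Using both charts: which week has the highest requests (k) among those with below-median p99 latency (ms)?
W6

Chart 2 median p99 latency (ms) ≈ 300; below-median weeks: W4, W6. Among those, W6 has the highest requests (k) (≈ 200).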